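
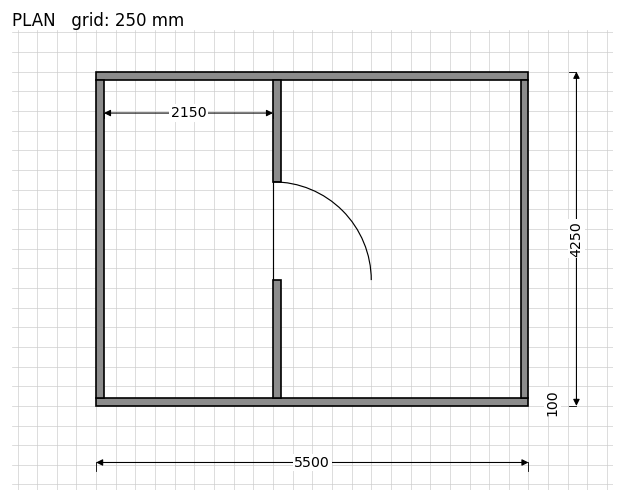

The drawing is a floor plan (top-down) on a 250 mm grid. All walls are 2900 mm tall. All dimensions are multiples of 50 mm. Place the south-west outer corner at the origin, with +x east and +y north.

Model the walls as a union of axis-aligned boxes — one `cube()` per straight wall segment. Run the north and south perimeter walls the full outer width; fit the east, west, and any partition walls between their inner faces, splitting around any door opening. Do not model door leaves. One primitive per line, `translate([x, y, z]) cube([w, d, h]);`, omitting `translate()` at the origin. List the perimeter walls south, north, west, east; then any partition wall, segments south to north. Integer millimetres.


cube([5500, 100, 2900]);
translate([0, 4150, 0]) cube([5500, 100, 2900]);
translate([0, 100, 0]) cube([100, 4050, 2900]);
translate([5400, 100, 0]) cube([100, 4050, 2900]);
translate([2250, 100, 0]) cube([100, 1500, 2900]);
translate([2250, 2850, 0]) cube([100, 1300, 2900]);


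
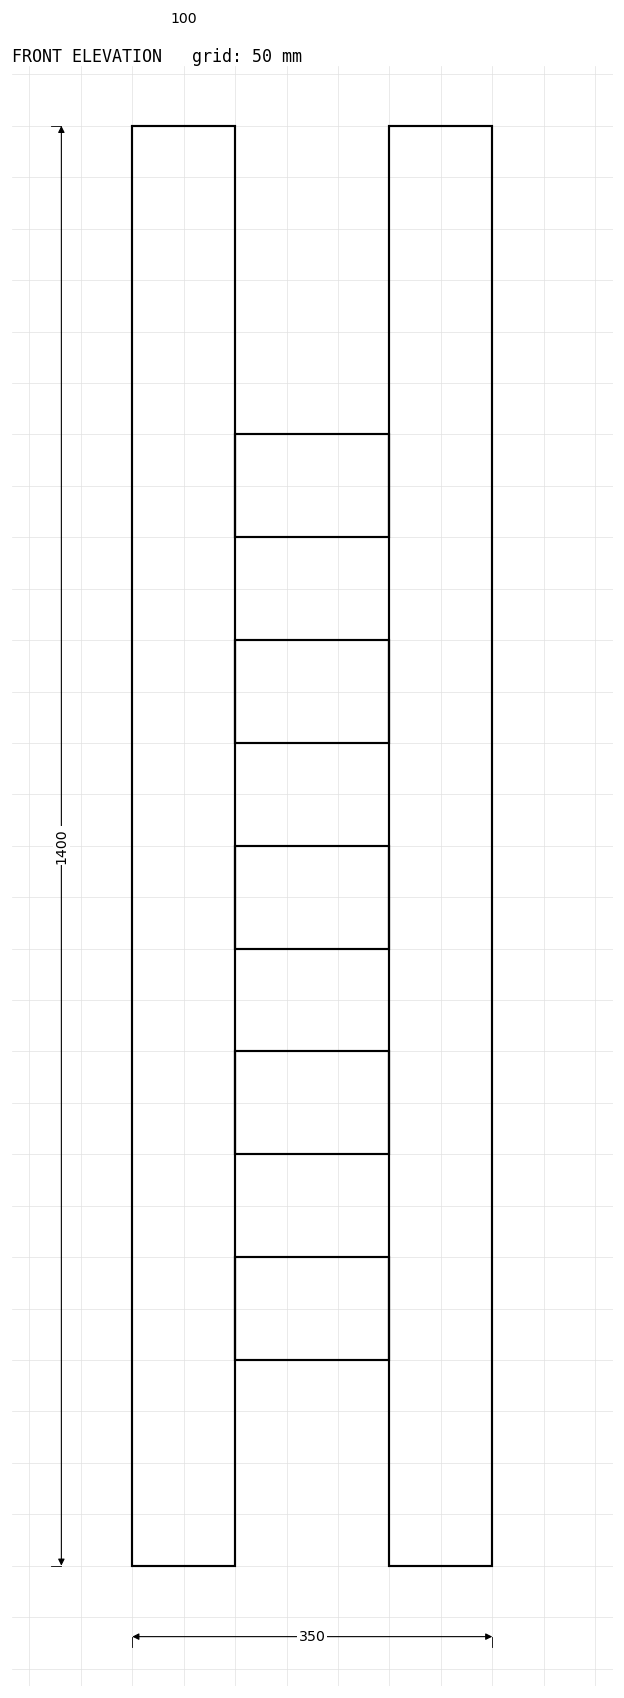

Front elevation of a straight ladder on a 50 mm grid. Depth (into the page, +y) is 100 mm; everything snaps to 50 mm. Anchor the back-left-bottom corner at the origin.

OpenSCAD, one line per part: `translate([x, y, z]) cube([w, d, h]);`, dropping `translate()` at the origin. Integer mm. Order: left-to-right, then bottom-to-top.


cube([100, 100, 1400]);
translate([100, 0, 200]) cube([150, 100, 100]);
translate([100, 0, 400]) cube([150, 100, 100]);
translate([100, 0, 600]) cube([150, 100, 100]);
translate([100, 0, 800]) cube([150, 100, 100]);
translate([100, 0, 1000]) cube([150, 100, 100]);
translate([250, 0, 0]) cube([100, 100, 1400]);


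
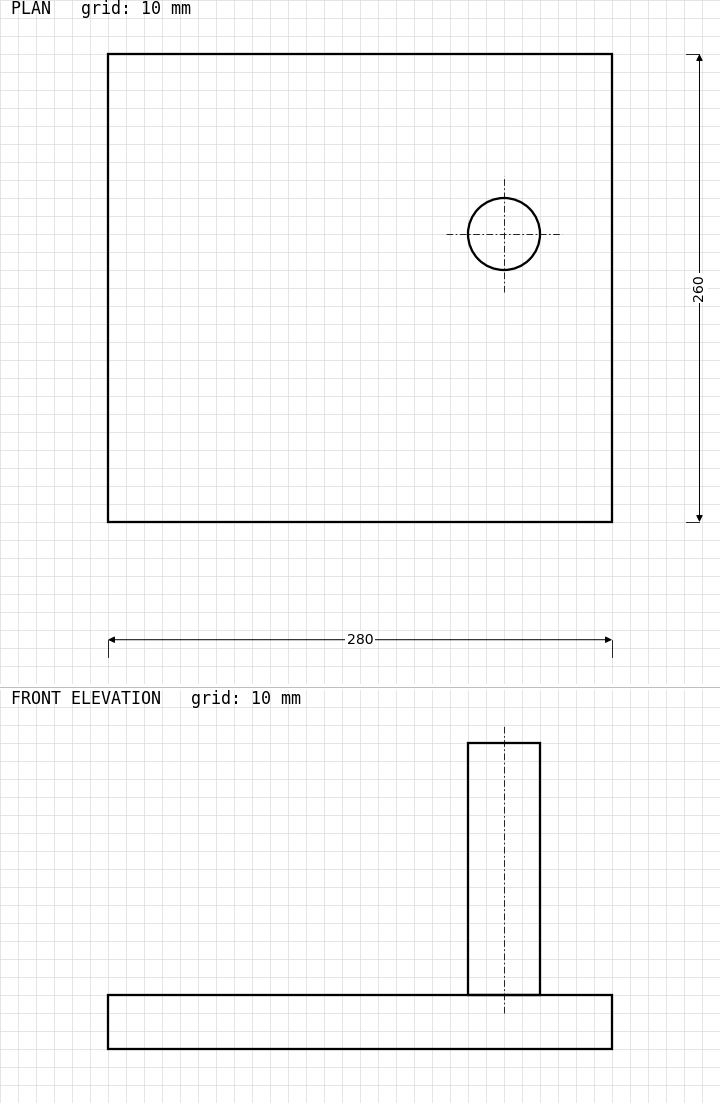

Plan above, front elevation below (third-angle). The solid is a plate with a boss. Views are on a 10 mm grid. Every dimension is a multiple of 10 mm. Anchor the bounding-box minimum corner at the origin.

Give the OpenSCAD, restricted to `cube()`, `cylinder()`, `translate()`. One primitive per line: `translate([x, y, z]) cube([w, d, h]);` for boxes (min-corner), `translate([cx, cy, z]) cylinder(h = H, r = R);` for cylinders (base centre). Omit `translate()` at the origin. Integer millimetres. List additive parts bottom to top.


cube([280, 260, 30]);
translate([220, 160, 30]) cylinder(h = 140, r = 20);


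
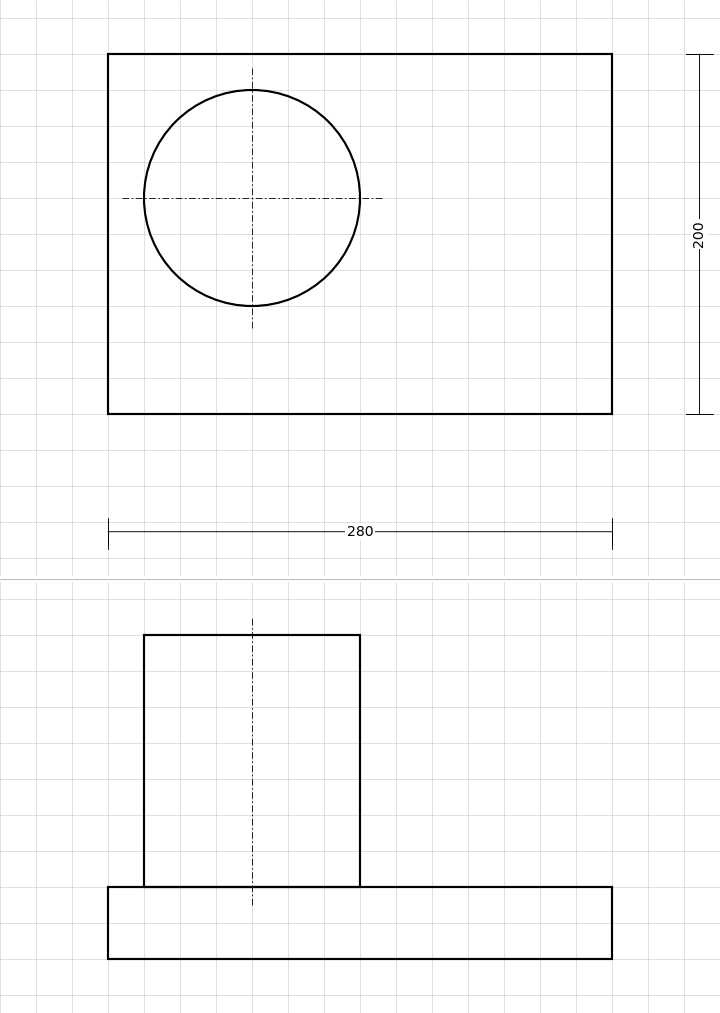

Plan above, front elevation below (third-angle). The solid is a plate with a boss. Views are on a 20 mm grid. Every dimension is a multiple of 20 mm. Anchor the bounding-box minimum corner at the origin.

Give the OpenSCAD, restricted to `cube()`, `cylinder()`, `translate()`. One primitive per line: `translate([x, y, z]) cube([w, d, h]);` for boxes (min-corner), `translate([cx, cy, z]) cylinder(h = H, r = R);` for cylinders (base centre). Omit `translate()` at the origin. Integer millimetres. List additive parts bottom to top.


cube([280, 200, 40]);
translate([80, 120, 40]) cylinder(h = 140, r = 60);


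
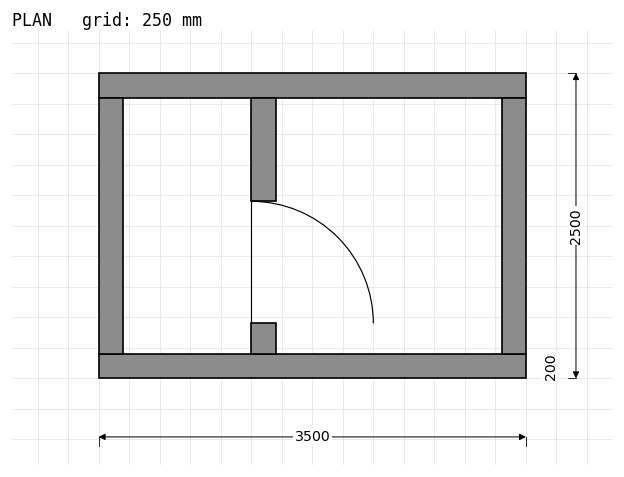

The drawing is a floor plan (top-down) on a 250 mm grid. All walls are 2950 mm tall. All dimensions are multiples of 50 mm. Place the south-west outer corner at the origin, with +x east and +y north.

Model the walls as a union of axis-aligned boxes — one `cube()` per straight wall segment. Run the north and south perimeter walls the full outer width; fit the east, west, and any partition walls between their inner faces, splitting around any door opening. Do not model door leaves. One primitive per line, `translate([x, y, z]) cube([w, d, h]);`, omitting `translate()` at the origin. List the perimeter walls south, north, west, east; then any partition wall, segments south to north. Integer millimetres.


cube([3500, 200, 2950]);
translate([0, 2300, 0]) cube([3500, 200, 2950]);
translate([0, 200, 0]) cube([200, 2100, 2950]);
translate([3300, 200, 0]) cube([200, 2100, 2950]);
translate([1250, 200, 0]) cube([200, 250, 2950]);
translate([1250, 1450, 0]) cube([200, 850, 2950]);


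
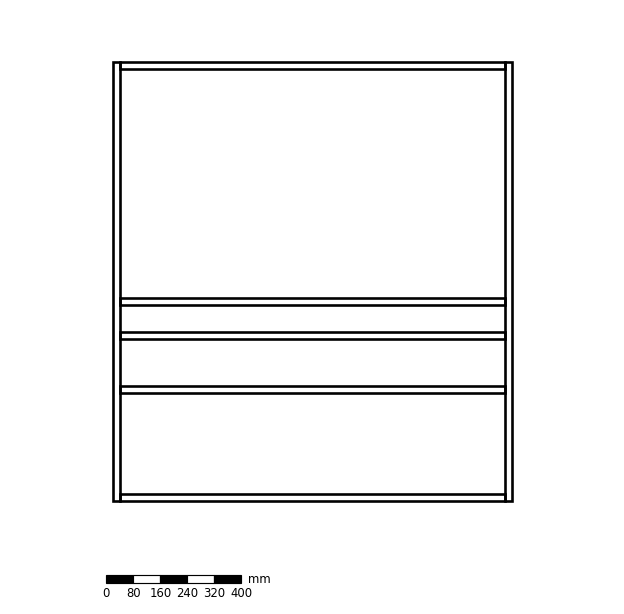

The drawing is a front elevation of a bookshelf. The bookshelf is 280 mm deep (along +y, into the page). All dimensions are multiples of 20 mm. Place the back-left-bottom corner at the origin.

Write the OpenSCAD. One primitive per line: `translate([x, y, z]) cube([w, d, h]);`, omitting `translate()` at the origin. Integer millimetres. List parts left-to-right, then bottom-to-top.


cube([20, 280, 1300]);
translate([20, 0, 0]) cube([1140, 280, 20]);
translate([20, 0, 320]) cube([1140, 280, 20]);
translate([20, 0, 480]) cube([1140, 280, 20]);
translate([20, 0, 580]) cube([1140, 280, 20]);
translate([20, 0, 1280]) cube([1140, 280, 20]);
translate([1160, 0, 0]) cube([20, 280, 1300]);


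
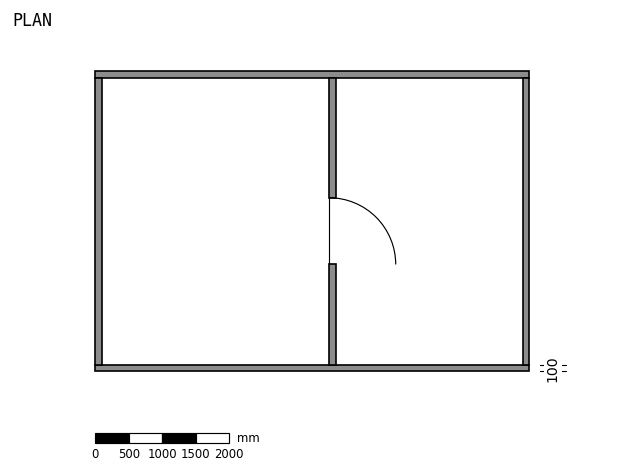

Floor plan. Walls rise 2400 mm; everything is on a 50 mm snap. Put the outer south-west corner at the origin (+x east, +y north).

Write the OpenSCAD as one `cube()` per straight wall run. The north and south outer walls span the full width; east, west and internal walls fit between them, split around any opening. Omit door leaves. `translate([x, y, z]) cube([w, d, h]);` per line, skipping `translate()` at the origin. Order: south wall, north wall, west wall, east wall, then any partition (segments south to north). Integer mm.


cube([6500, 100, 2400]);
translate([0, 4400, 0]) cube([6500, 100, 2400]);
translate([0, 100, 0]) cube([100, 4300, 2400]);
translate([6400, 100, 0]) cube([100, 4300, 2400]);
translate([3500, 100, 0]) cube([100, 1500, 2400]);
translate([3500, 2600, 0]) cube([100, 1800, 2400]);


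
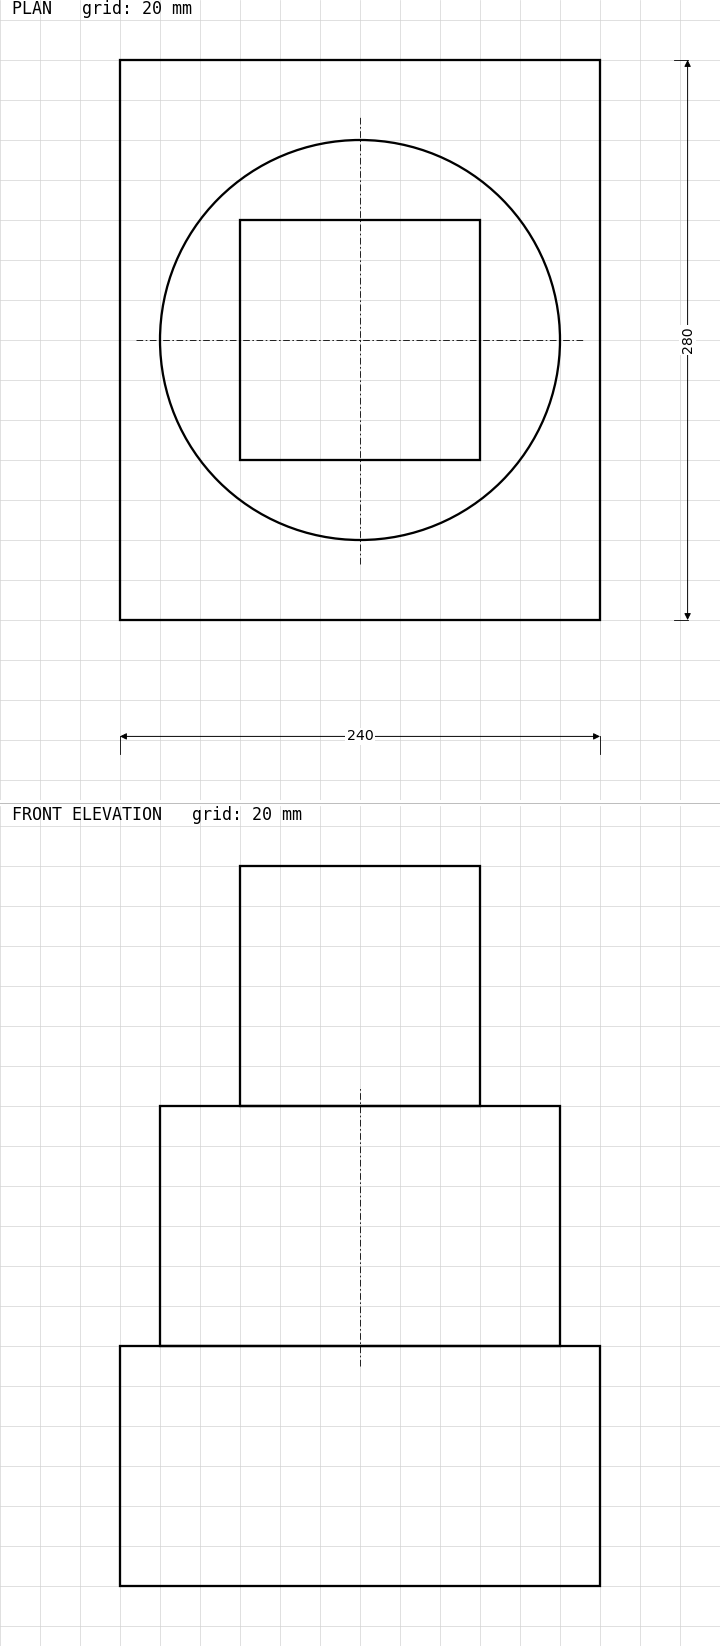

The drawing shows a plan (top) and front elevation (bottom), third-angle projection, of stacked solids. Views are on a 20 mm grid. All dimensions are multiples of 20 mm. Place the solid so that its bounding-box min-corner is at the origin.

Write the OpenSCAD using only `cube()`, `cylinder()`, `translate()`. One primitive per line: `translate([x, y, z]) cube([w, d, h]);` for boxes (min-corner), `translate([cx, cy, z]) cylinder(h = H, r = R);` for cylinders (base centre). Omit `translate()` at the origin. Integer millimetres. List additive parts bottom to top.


cube([240, 280, 120]);
translate([120, 140, 120]) cylinder(h = 120, r = 100);
translate([60, 80, 240]) cube([120, 120, 120]);


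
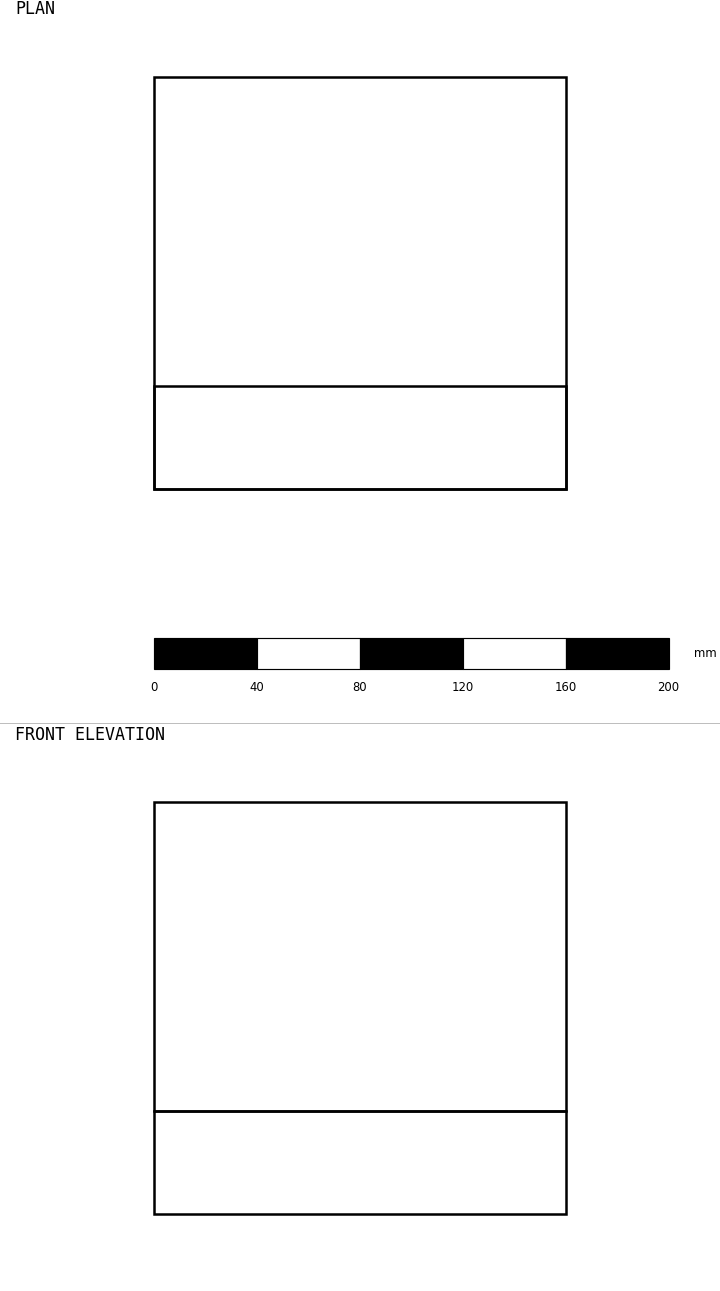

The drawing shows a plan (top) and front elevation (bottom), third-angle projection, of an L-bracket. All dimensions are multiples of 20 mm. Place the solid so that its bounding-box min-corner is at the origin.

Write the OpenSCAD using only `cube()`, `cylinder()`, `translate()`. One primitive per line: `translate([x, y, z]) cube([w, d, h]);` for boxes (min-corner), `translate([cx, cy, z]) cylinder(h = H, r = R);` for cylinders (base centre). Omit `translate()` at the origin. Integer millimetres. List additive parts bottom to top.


cube([160, 160, 40]);
translate([0, 0, 40]) cube([160, 40, 120]);


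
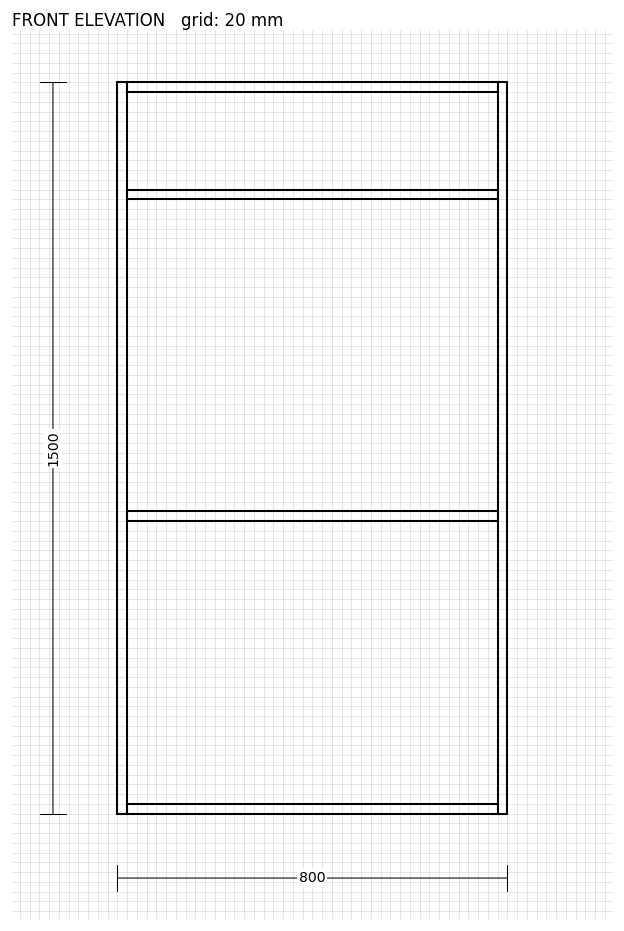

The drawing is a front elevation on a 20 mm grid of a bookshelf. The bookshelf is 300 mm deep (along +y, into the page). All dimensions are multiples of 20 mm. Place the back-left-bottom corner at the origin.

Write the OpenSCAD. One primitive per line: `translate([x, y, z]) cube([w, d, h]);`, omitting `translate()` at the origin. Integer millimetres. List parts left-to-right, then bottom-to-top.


cube([20, 300, 1500]);
translate([20, 0, 0]) cube([760, 300, 20]);
translate([20, 0, 600]) cube([760, 300, 20]);
translate([20, 0, 1260]) cube([760, 300, 20]);
translate([20, 0, 1480]) cube([760, 300, 20]);
translate([780, 0, 0]) cube([20, 300, 1500]);


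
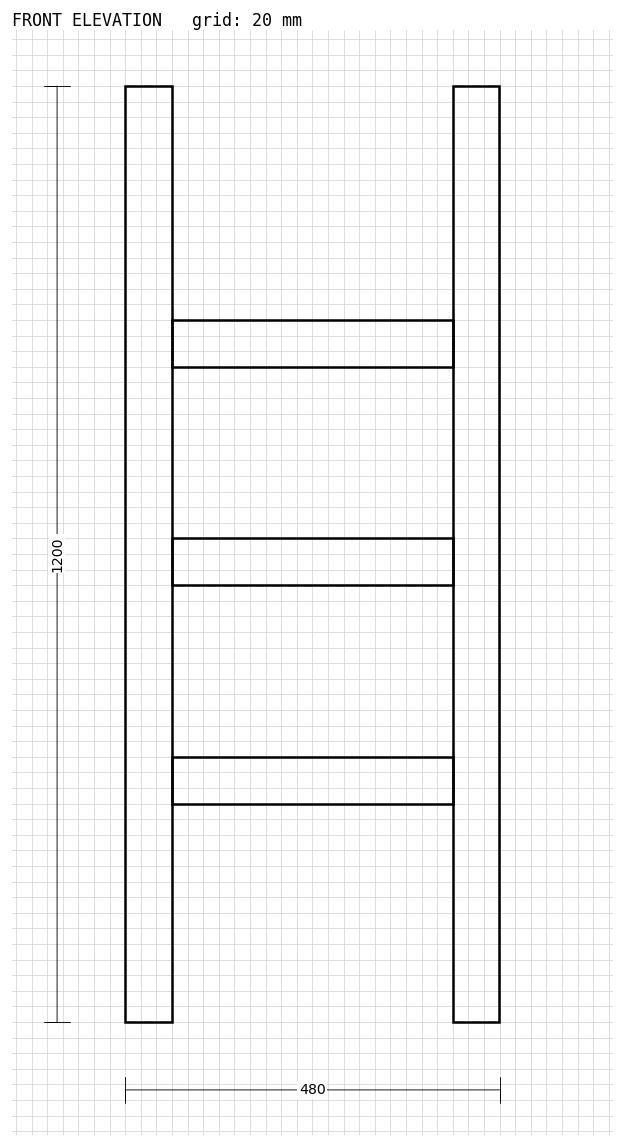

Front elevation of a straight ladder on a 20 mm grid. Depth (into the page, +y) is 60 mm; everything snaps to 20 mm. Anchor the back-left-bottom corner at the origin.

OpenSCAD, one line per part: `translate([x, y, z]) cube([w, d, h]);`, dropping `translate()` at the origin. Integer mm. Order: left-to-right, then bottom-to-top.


cube([60, 60, 1200]);
translate([60, 0, 280]) cube([360, 60, 60]);
translate([60, 0, 560]) cube([360, 60, 60]);
translate([60, 0, 840]) cube([360, 60, 60]);
translate([420, 0, 0]) cube([60, 60, 1200]);


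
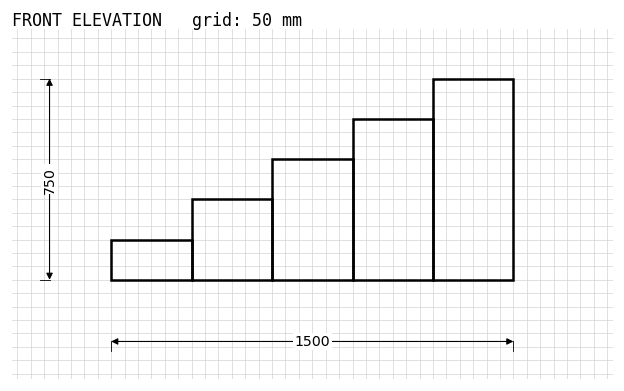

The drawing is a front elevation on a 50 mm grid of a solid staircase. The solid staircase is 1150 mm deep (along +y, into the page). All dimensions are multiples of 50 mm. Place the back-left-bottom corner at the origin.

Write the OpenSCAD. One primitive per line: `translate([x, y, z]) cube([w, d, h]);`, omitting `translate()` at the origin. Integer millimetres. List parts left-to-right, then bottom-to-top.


cube([300, 1150, 150]);
translate([300, 0, 0]) cube([300, 1150, 300]);
translate([600, 0, 0]) cube([300, 1150, 450]);
translate([900, 0, 0]) cube([300, 1150, 600]);
translate([1200, 0, 0]) cube([300, 1150, 750]);


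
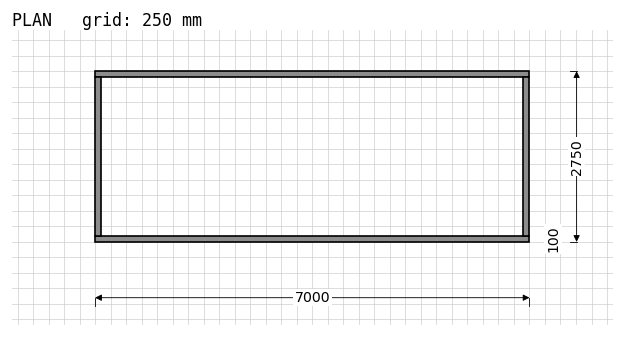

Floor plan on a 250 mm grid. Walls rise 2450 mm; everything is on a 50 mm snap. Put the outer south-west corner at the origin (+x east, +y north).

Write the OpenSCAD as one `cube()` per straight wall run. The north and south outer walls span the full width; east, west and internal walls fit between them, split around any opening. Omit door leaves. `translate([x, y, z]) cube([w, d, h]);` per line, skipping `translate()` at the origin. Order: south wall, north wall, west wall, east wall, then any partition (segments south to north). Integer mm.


cube([7000, 100, 2450]);
translate([0, 2650, 0]) cube([7000, 100, 2450]);
translate([0, 100, 0]) cube([100, 2550, 2450]);
translate([6900, 100, 0]) cube([100, 2550, 2450]);


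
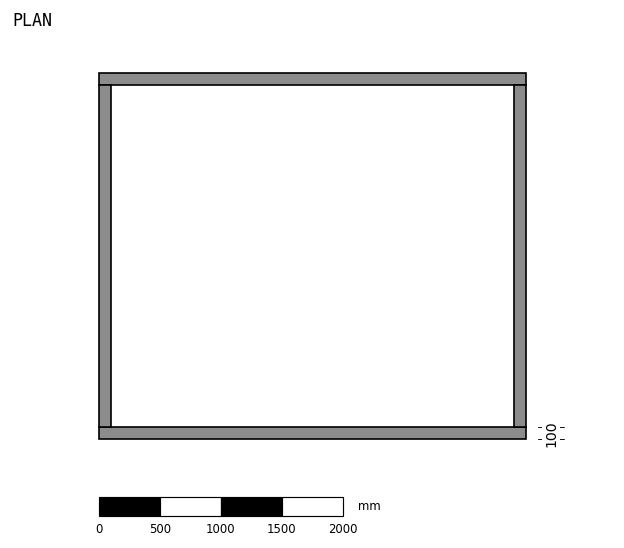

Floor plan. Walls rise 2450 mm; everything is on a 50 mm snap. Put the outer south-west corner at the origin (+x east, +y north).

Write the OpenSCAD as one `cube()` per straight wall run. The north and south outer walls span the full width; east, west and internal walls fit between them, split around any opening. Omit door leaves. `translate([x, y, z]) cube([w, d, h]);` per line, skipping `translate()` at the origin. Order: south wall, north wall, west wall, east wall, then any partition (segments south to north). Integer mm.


cube([3500, 100, 2450]);
translate([0, 2900, 0]) cube([3500, 100, 2450]);
translate([0, 100, 0]) cube([100, 2800, 2450]);
translate([3400, 100, 0]) cube([100, 2800, 2450]);


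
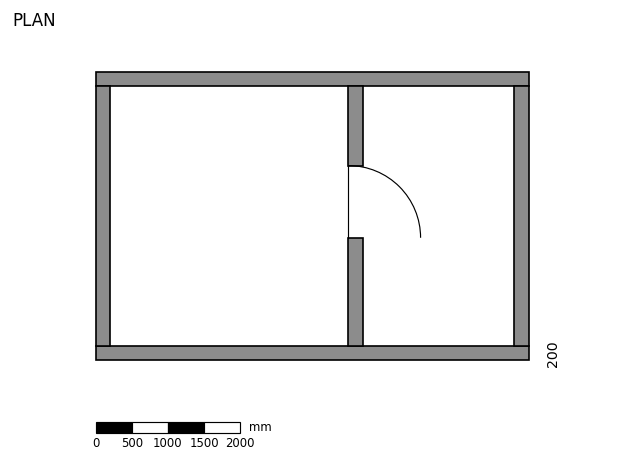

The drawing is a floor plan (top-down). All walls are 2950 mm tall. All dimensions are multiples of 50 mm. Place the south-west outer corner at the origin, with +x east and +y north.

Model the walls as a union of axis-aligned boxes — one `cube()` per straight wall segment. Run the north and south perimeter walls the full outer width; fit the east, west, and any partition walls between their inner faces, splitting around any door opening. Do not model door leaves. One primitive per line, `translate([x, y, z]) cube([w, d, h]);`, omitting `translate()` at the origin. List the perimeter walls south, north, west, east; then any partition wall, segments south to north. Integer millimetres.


cube([6000, 200, 2950]);
translate([0, 3800, 0]) cube([6000, 200, 2950]);
translate([0, 200, 0]) cube([200, 3600, 2950]);
translate([5800, 200, 0]) cube([200, 3600, 2950]);
translate([3500, 200, 0]) cube([200, 1500, 2950]);
translate([3500, 2700, 0]) cube([200, 1100, 2950]);


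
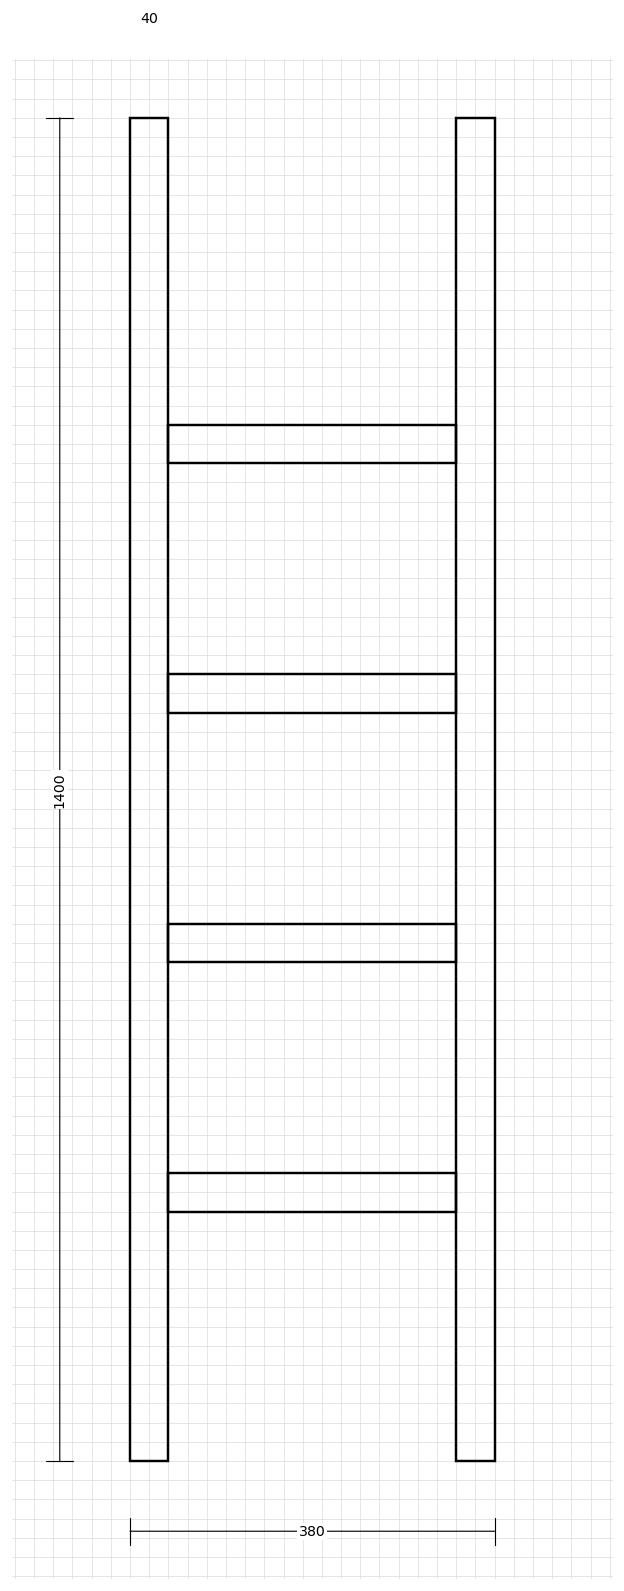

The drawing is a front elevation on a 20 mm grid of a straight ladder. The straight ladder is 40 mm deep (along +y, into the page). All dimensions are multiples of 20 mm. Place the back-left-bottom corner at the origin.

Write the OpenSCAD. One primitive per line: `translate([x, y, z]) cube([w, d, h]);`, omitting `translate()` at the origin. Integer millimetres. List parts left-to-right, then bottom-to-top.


cube([40, 40, 1400]);
translate([40, 0, 260]) cube([300, 40, 40]);
translate([40, 0, 520]) cube([300, 40, 40]);
translate([40, 0, 780]) cube([300, 40, 40]);
translate([40, 0, 1040]) cube([300, 40, 40]);
translate([340, 0, 0]) cube([40, 40, 1400]);


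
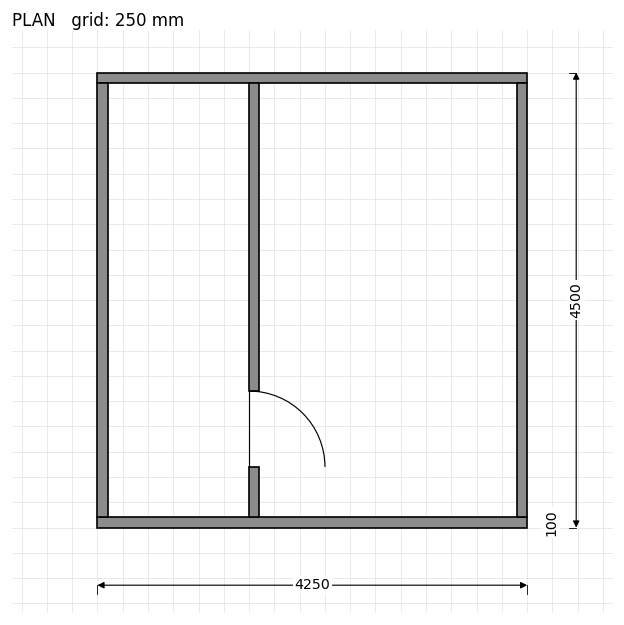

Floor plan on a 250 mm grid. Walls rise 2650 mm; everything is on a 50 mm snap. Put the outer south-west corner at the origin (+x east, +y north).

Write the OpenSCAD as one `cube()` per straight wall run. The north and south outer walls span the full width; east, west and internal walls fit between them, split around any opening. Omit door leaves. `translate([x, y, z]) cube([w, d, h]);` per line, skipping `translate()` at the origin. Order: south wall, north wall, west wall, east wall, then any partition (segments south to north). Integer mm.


cube([4250, 100, 2650]);
translate([0, 4400, 0]) cube([4250, 100, 2650]);
translate([0, 100, 0]) cube([100, 4300, 2650]);
translate([4150, 100, 0]) cube([100, 4300, 2650]);
translate([1500, 100, 0]) cube([100, 500, 2650]);
translate([1500, 1350, 0]) cube([100, 3050, 2650]);


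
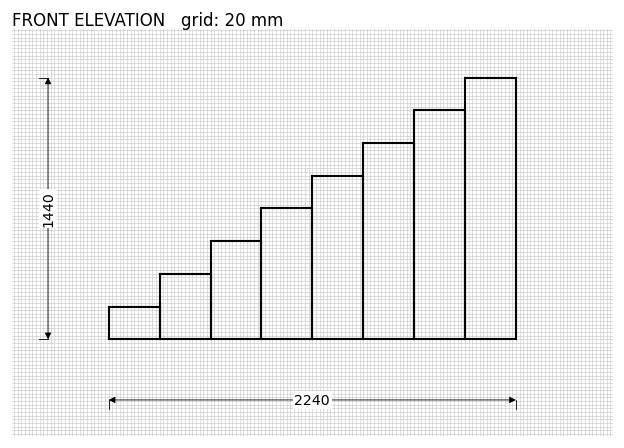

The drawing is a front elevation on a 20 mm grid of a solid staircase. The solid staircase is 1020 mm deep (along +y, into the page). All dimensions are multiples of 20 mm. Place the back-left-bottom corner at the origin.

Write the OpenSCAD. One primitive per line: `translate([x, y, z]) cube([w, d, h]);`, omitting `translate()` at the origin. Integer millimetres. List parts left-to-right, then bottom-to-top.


cube([280, 1020, 180]);
translate([280, 0, 0]) cube([280, 1020, 360]);
translate([560, 0, 0]) cube([280, 1020, 540]);
translate([840, 0, 0]) cube([280, 1020, 720]);
translate([1120, 0, 0]) cube([280, 1020, 900]);
translate([1400, 0, 0]) cube([280, 1020, 1080]);
translate([1680, 0, 0]) cube([280, 1020, 1260]);
translate([1960, 0, 0]) cube([280, 1020, 1440]);


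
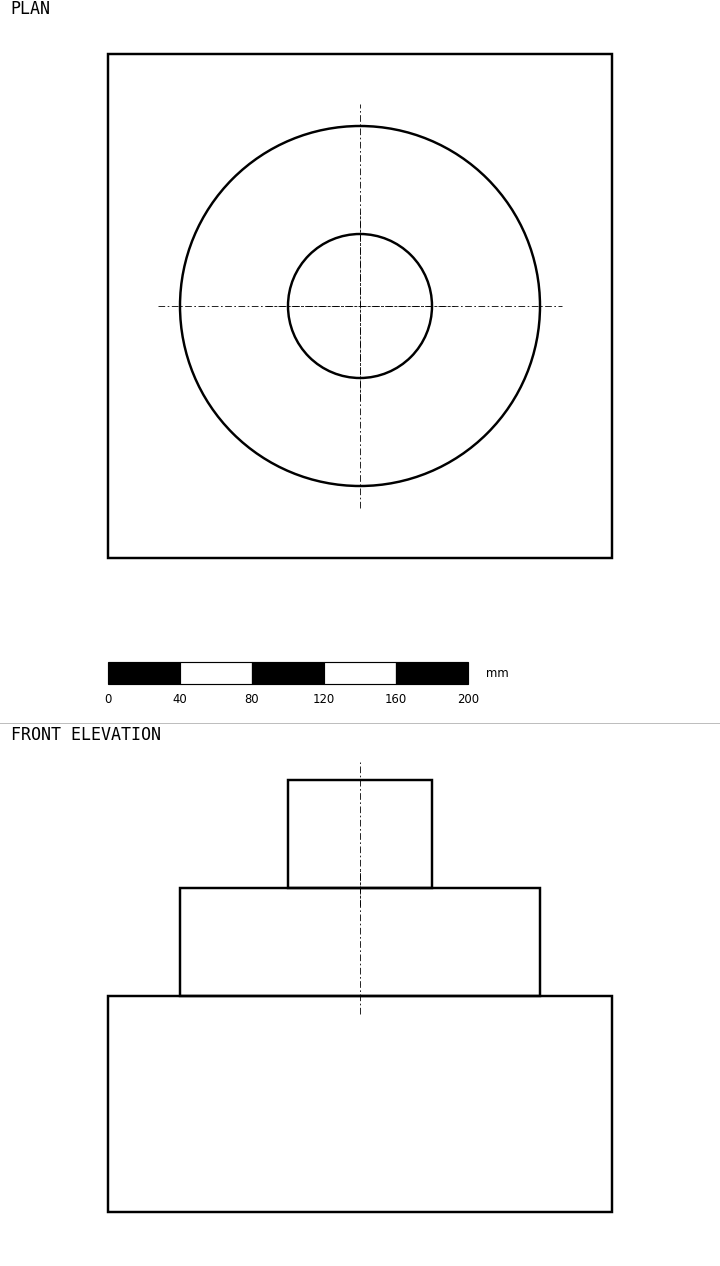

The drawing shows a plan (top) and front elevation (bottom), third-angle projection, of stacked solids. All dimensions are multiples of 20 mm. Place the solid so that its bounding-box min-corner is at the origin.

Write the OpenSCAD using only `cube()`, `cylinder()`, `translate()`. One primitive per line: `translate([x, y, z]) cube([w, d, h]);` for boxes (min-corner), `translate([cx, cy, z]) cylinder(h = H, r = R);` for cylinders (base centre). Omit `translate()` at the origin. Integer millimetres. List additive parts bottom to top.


cube([280, 280, 120]);
translate([140, 140, 120]) cylinder(h = 60, r = 100);
translate([140, 140, 180]) cylinder(h = 60, r = 40);


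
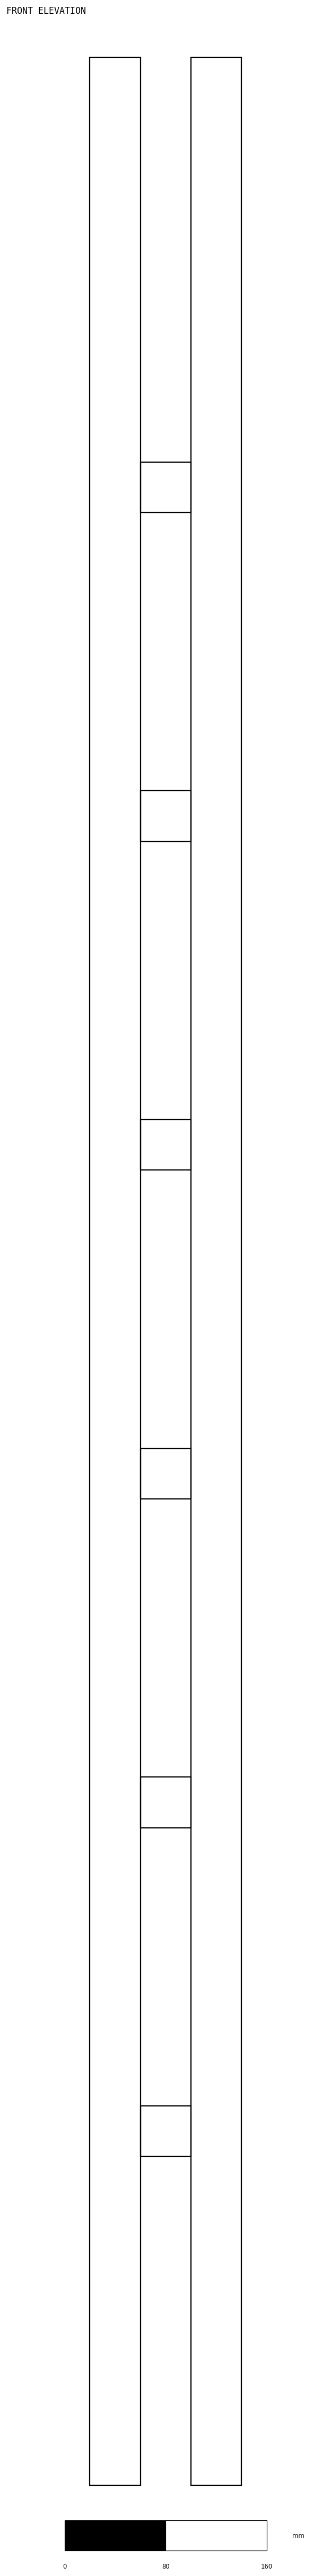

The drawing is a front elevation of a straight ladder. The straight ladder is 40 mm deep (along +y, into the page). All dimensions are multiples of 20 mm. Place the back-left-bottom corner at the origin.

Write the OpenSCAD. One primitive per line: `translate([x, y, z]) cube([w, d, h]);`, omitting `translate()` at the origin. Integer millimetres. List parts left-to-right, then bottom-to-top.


cube([40, 40, 1920]);
translate([40, 0, 260]) cube([40, 40, 40]);
translate([40, 0, 520]) cube([40, 40, 40]);
translate([40, 0, 780]) cube([40, 40, 40]);
translate([40, 0, 1040]) cube([40, 40, 40]);
translate([40, 0, 1300]) cube([40, 40, 40]);
translate([40, 0, 1560]) cube([40, 40, 40]);
translate([80, 0, 0]) cube([40, 40, 1920]);


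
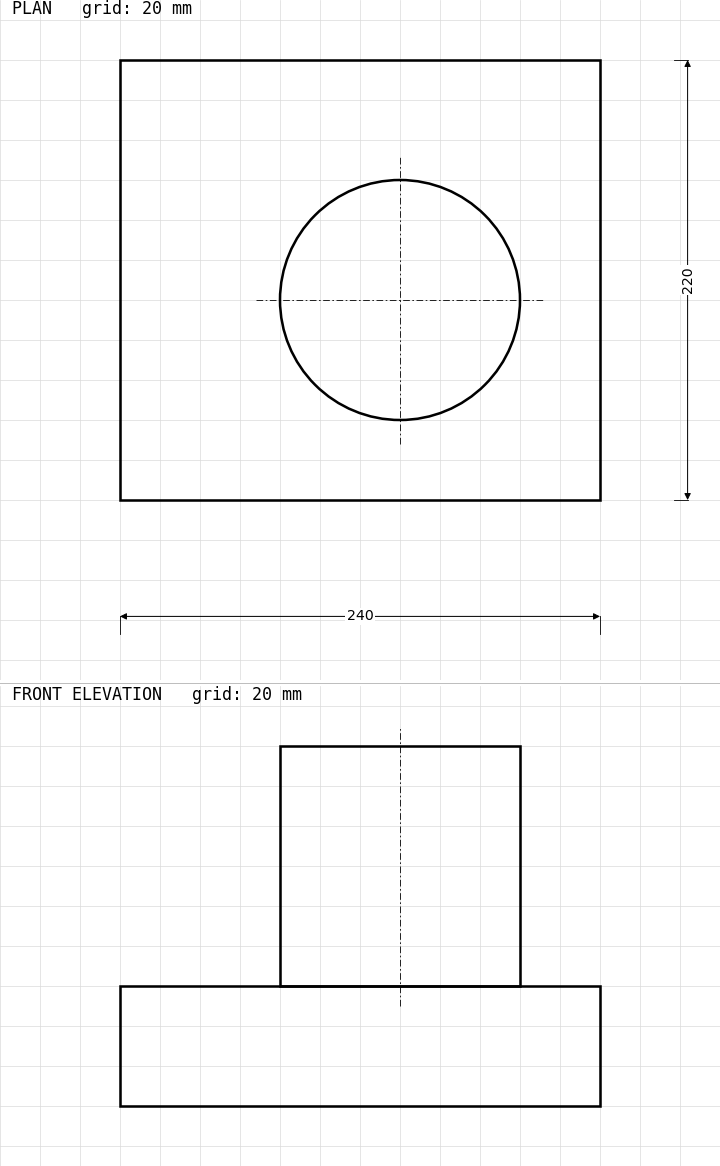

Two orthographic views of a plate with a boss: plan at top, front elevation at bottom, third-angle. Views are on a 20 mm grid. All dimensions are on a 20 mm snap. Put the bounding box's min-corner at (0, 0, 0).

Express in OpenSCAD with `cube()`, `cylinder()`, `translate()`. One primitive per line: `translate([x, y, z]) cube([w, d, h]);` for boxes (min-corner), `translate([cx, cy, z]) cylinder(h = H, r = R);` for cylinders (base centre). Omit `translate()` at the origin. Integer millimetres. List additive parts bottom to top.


cube([240, 220, 60]);
translate([140, 100, 60]) cylinder(h = 120, r = 60);


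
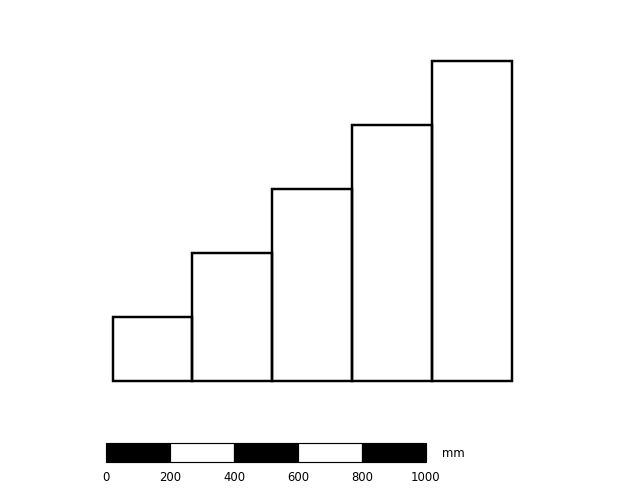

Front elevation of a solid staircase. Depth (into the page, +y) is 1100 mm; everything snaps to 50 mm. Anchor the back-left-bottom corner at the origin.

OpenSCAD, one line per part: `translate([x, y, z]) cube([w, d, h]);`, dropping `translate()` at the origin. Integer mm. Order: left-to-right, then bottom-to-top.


cube([250, 1100, 200]);
translate([250, 0, 0]) cube([250, 1100, 400]);
translate([500, 0, 0]) cube([250, 1100, 600]);
translate([750, 0, 0]) cube([250, 1100, 800]);
translate([1000, 0, 0]) cube([250, 1100, 1000]);


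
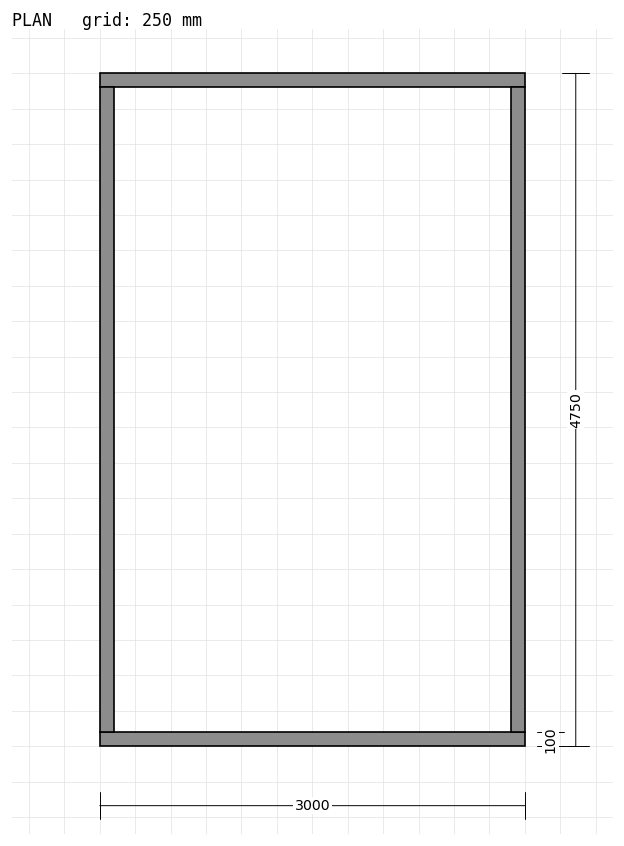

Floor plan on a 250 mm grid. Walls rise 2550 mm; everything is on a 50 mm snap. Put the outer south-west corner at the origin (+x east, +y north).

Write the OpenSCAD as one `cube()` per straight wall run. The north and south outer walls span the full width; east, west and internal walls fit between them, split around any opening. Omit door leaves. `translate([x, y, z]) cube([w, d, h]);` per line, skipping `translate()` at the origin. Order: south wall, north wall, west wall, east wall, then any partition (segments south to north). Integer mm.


cube([3000, 100, 2550]);
translate([0, 4650, 0]) cube([3000, 100, 2550]);
translate([0, 100, 0]) cube([100, 4550, 2550]);
translate([2900, 100, 0]) cube([100, 4550, 2550]);


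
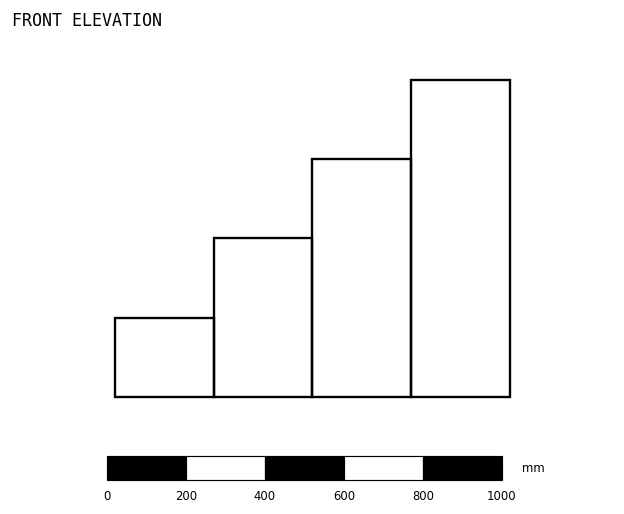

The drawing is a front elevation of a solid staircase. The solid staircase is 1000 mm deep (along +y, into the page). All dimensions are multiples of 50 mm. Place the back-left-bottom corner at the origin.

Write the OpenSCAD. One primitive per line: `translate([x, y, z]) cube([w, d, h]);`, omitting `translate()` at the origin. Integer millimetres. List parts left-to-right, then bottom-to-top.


cube([250, 1000, 200]);
translate([250, 0, 0]) cube([250, 1000, 400]);
translate([500, 0, 0]) cube([250, 1000, 600]);
translate([750, 0, 0]) cube([250, 1000, 800]);


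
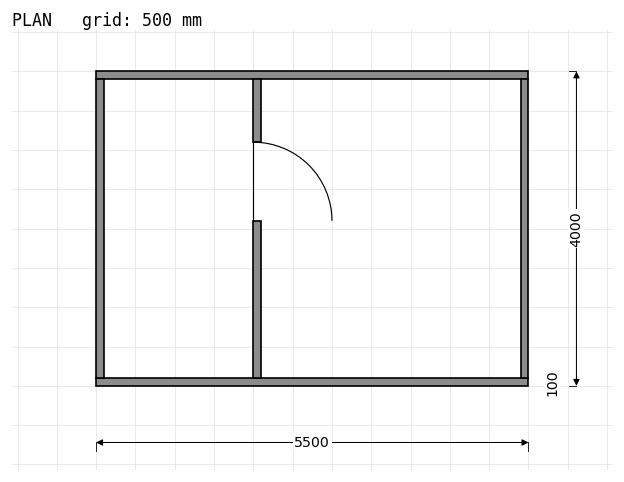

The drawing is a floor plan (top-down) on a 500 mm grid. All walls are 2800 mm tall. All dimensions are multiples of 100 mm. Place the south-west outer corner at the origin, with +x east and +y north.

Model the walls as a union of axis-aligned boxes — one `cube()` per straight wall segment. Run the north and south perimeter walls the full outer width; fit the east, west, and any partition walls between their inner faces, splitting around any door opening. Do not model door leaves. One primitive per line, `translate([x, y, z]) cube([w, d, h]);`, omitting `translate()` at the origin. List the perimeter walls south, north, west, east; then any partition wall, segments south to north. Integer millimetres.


cube([5500, 100, 2800]);
translate([0, 3900, 0]) cube([5500, 100, 2800]);
translate([0, 100, 0]) cube([100, 3800, 2800]);
translate([5400, 100, 0]) cube([100, 3800, 2800]);
translate([2000, 100, 0]) cube([100, 2000, 2800]);
translate([2000, 3100, 0]) cube([100, 800, 2800]);


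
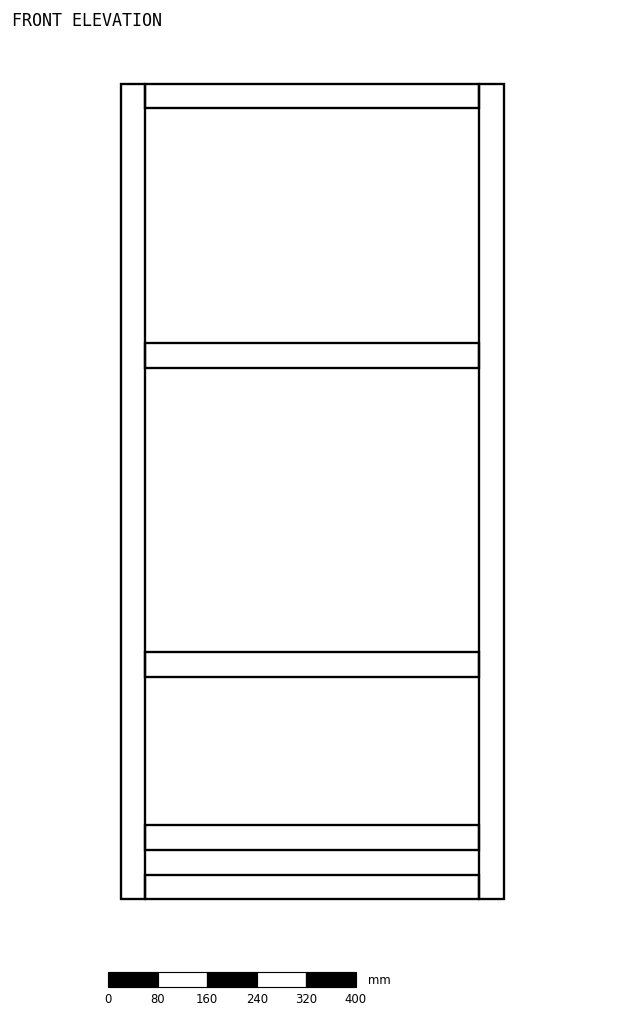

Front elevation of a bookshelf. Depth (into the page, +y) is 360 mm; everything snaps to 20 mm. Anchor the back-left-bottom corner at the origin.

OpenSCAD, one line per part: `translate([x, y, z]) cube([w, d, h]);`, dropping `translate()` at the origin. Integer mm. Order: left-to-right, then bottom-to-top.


cube([40, 360, 1320]);
translate([40, 0, 0]) cube([540, 360, 40]);
translate([40, 0, 80]) cube([540, 360, 40]);
translate([40, 0, 360]) cube([540, 360, 40]);
translate([40, 0, 860]) cube([540, 360, 40]);
translate([40, 0, 1280]) cube([540, 360, 40]);
translate([580, 0, 0]) cube([40, 360, 1320]);


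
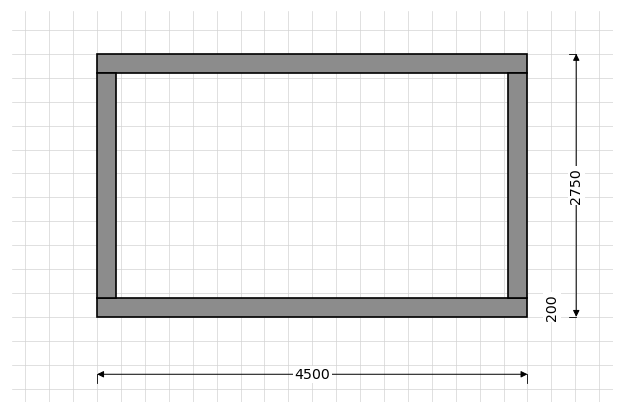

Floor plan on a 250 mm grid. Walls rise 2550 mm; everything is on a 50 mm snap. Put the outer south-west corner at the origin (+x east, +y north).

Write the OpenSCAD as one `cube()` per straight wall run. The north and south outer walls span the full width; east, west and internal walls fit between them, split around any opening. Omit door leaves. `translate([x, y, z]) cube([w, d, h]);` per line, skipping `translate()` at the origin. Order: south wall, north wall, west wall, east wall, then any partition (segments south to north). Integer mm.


cube([4500, 200, 2550]);
translate([0, 2550, 0]) cube([4500, 200, 2550]);
translate([0, 200, 0]) cube([200, 2350, 2550]);
translate([4300, 200, 0]) cube([200, 2350, 2550]);


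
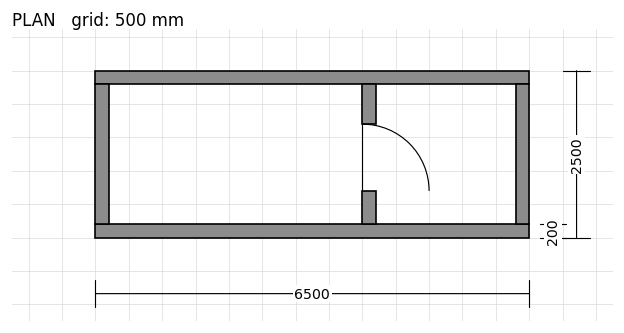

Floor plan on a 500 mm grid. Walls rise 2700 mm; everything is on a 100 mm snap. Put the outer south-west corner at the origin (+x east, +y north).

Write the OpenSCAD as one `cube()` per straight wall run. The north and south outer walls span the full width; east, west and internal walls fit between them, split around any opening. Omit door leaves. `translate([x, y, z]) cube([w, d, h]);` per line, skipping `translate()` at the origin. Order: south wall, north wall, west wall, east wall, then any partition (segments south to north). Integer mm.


cube([6500, 200, 2700]);
translate([0, 2300, 0]) cube([6500, 200, 2700]);
translate([0, 200, 0]) cube([200, 2100, 2700]);
translate([6300, 200, 0]) cube([200, 2100, 2700]);
translate([4000, 200, 0]) cube([200, 500, 2700]);
translate([4000, 1700, 0]) cube([200, 600, 2700]);


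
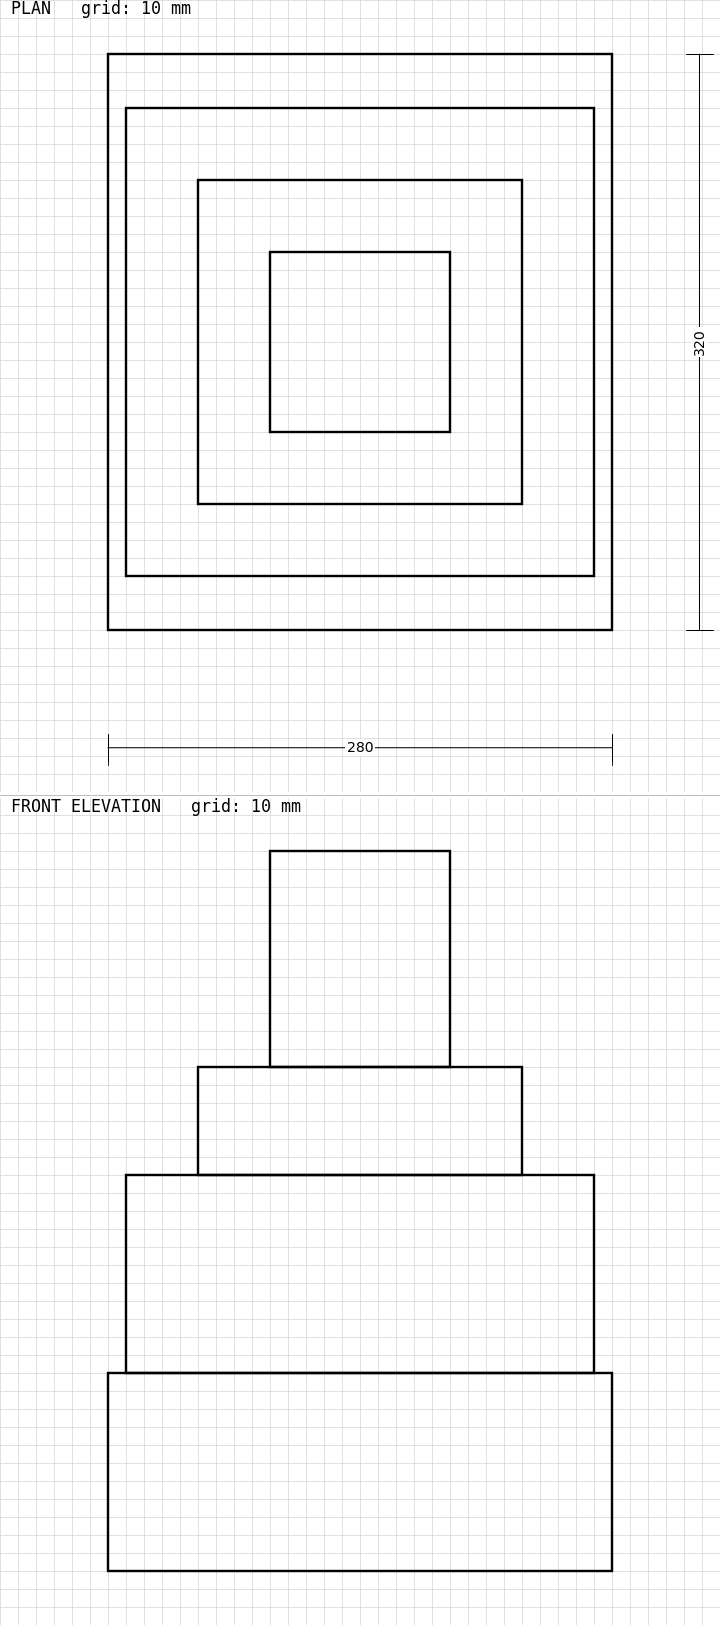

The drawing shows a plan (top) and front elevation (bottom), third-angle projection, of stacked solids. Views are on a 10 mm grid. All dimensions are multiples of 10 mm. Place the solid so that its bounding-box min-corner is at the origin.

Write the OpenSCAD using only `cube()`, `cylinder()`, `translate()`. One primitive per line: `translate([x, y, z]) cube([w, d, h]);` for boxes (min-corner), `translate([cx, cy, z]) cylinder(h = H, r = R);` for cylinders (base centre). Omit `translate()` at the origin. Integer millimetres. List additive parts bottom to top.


cube([280, 320, 110]);
translate([10, 30, 110]) cube([260, 260, 110]);
translate([50, 70, 220]) cube([180, 180, 60]);
translate([90, 110, 280]) cube([100, 100, 120]);


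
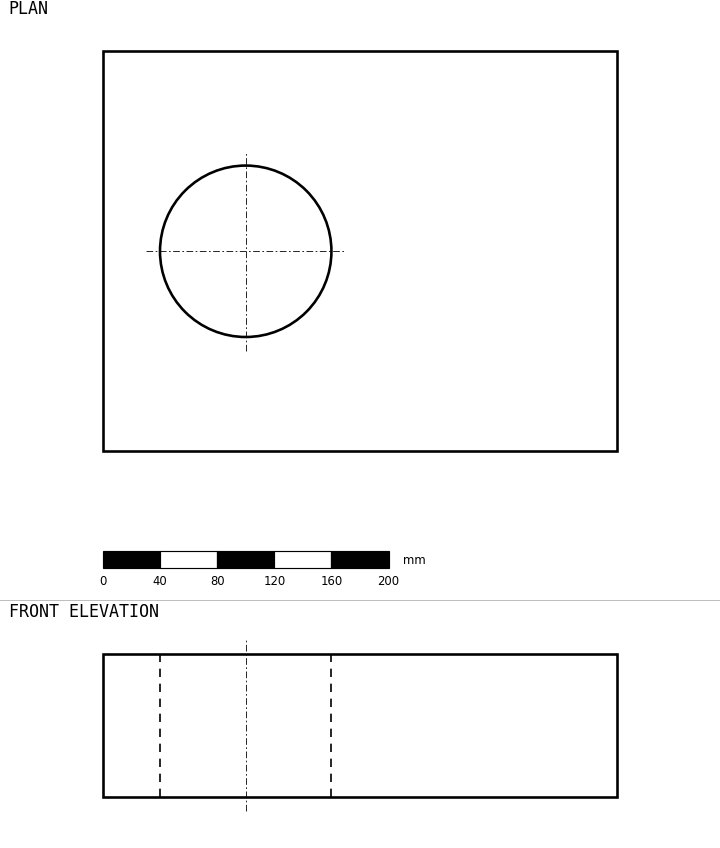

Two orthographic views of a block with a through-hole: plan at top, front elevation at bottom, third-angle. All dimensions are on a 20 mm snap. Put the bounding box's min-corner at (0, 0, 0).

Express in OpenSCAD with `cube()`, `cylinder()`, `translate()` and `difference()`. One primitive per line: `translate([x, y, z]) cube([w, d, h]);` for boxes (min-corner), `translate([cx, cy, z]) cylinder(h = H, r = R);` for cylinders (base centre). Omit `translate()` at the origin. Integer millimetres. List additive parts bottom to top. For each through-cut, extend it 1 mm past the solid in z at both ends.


difference() {
  cube([360, 280, 100]);
  translate([100, 140, -1]) cylinder(h = 102, r = 60);
}


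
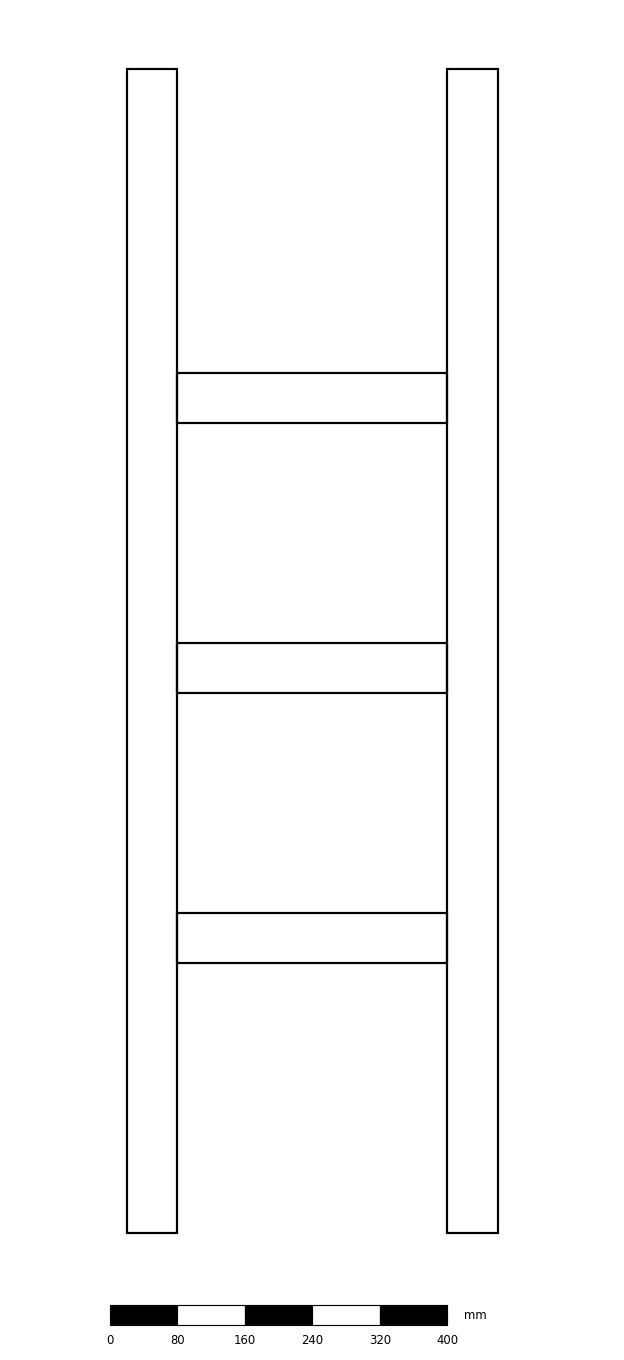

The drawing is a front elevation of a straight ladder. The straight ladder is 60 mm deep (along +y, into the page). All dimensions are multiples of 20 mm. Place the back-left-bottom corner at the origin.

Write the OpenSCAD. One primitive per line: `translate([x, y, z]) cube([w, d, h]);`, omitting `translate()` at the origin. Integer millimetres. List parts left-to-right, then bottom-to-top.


cube([60, 60, 1380]);
translate([60, 0, 320]) cube([320, 60, 60]);
translate([60, 0, 640]) cube([320, 60, 60]);
translate([60, 0, 960]) cube([320, 60, 60]);
translate([380, 0, 0]) cube([60, 60, 1380]);


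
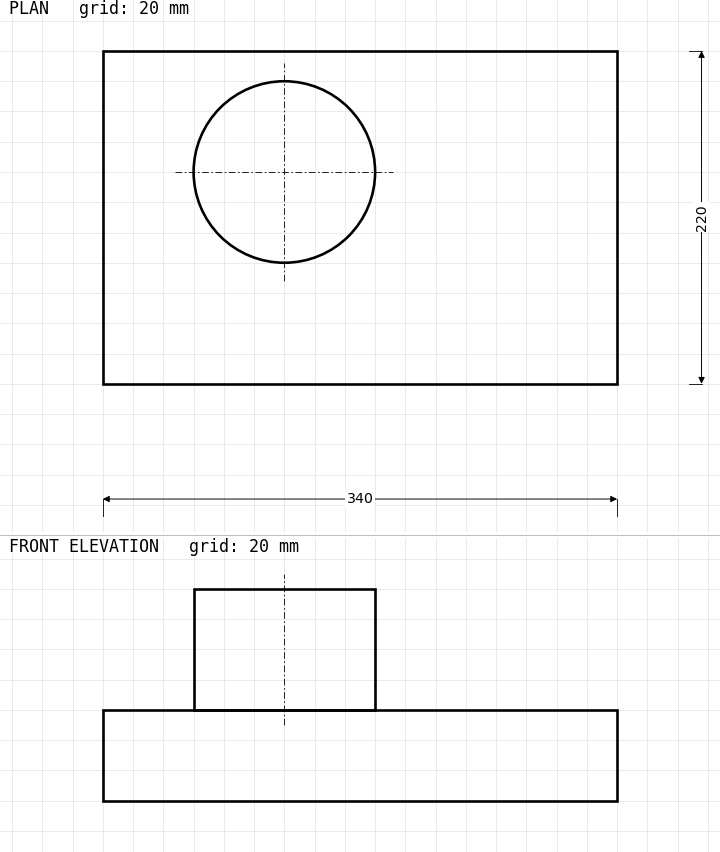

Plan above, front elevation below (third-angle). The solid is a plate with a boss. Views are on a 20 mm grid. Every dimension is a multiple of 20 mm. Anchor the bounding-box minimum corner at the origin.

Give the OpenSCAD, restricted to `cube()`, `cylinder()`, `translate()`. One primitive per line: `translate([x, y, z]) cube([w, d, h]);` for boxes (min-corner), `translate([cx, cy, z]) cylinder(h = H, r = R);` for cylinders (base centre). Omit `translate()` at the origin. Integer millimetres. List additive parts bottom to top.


cube([340, 220, 60]);
translate([120, 140, 60]) cylinder(h = 80, r = 60);


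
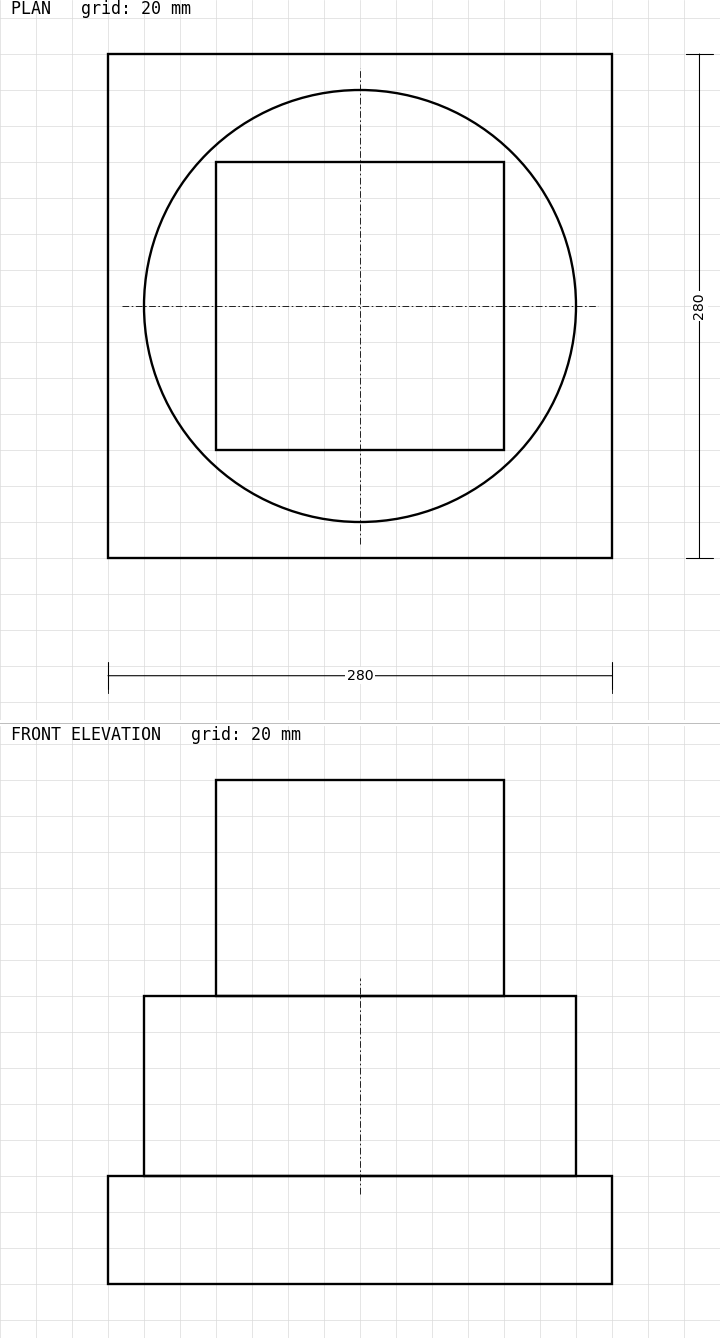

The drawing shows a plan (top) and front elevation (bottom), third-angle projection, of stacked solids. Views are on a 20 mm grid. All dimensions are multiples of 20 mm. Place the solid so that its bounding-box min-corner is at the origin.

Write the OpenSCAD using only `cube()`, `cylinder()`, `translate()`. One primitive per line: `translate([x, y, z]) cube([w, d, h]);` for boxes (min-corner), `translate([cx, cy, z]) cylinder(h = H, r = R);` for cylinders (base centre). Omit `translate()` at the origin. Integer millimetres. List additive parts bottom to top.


cube([280, 280, 60]);
translate([140, 140, 60]) cylinder(h = 100, r = 120);
translate([60, 60, 160]) cube([160, 160, 120]);


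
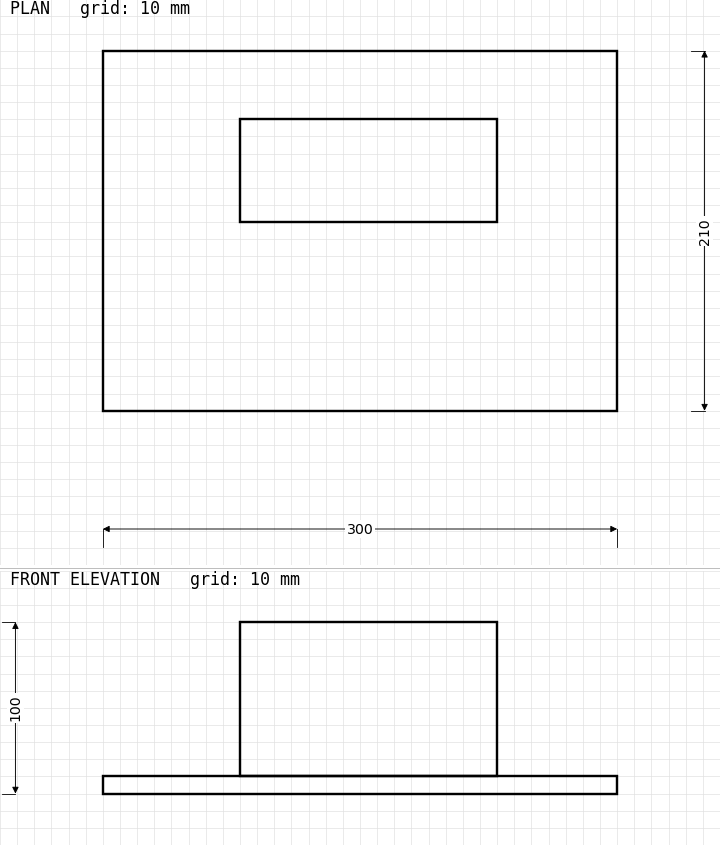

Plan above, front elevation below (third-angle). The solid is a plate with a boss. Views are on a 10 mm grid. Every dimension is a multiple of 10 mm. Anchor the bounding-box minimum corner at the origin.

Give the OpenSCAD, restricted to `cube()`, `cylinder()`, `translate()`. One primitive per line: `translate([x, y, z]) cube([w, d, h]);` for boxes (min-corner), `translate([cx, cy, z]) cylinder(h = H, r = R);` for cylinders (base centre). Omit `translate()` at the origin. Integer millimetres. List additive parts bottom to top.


cube([300, 210, 10]);
translate([80, 110, 10]) cube([150, 60, 90]);


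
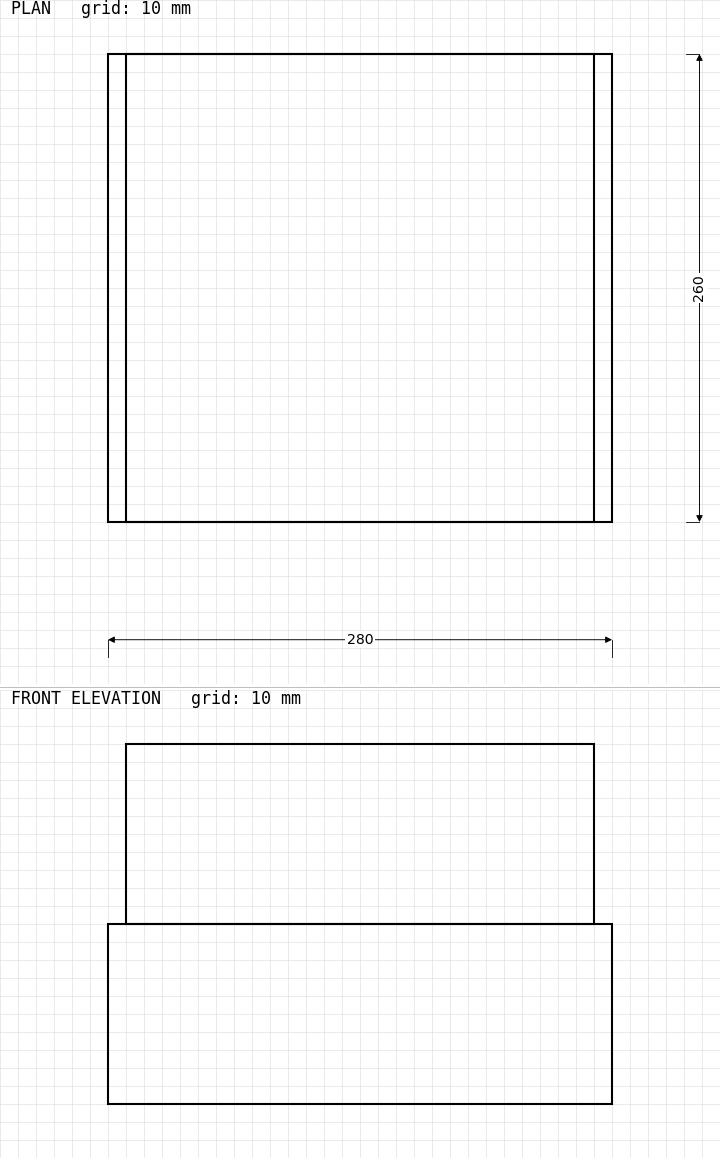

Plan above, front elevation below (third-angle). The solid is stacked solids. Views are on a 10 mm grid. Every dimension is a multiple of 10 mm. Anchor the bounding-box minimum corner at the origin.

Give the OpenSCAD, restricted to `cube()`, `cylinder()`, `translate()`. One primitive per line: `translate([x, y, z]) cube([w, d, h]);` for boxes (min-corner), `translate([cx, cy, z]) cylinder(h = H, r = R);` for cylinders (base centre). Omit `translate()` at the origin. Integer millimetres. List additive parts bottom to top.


cube([280, 260, 100]);
translate([10, 0, 100]) cube([260, 260, 100]);


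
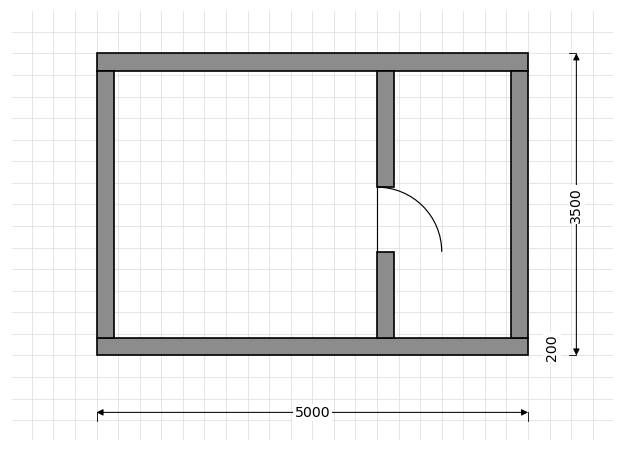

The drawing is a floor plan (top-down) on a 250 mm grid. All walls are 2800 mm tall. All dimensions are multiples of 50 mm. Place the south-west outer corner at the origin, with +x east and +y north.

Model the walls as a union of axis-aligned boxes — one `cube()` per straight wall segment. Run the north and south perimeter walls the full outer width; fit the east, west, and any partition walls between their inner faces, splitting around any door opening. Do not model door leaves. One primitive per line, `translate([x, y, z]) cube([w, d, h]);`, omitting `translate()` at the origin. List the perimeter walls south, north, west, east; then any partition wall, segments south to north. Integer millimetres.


cube([5000, 200, 2800]);
translate([0, 3300, 0]) cube([5000, 200, 2800]);
translate([0, 200, 0]) cube([200, 3100, 2800]);
translate([4800, 200, 0]) cube([200, 3100, 2800]);
translate([3250, 200, 0]) cube([200, 1000, 2800]);
translate([3250, 1950, 0]) cube([200, 1350, 2800]);


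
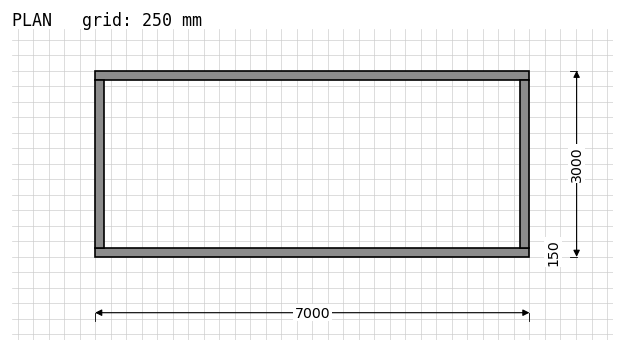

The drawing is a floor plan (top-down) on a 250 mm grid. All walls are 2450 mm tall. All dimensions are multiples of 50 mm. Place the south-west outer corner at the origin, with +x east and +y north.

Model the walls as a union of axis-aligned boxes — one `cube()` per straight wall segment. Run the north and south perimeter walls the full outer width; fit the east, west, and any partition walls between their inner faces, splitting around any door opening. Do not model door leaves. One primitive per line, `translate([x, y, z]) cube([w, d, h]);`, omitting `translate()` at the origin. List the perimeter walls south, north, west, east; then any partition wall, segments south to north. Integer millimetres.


cube([7000, 150, 2450]);
translate([0, 2850, 0]) cube([7000, 150, 2450]);
translate([0, 150, 0]) cube([150, 2700, 2450]);
translate([6850, 150, 0]) cube([150, 2700, 2450]);
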